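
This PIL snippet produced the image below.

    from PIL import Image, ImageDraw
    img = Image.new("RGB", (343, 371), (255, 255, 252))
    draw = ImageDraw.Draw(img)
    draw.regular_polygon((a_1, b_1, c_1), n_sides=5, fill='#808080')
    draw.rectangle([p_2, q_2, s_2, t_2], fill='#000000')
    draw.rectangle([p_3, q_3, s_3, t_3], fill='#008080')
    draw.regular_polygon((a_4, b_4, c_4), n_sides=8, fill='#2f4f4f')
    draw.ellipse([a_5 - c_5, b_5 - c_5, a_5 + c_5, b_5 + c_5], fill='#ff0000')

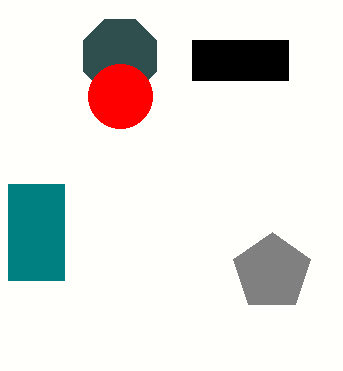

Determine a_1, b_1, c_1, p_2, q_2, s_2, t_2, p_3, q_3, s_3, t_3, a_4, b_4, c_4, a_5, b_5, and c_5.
a_1 = 272, b_1 = 272, c_1 = 40, p_2 = 192, q_2 = 40, s_2 = 288, t_2 = 80, p_3 = 8, q_3 = 184, s_3 = 64, t_3 = 280, a_4 = 120, b_4 = 56, c_4 = 40, a_5 = 120, b_5 = 96, c_5 = 32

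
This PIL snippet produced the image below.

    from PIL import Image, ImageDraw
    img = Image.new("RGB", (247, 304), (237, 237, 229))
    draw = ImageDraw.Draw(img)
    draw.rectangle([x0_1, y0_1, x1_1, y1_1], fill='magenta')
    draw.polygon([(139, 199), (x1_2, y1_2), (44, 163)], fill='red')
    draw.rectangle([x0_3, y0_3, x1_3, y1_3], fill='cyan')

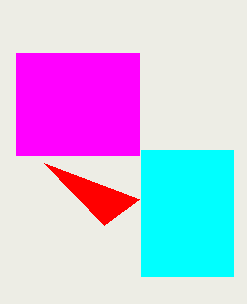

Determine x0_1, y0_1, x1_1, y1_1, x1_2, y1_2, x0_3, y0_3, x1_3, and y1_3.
x0_1 = 16, y0_1 = 53, x1_1 = 139, y1_1 = 155, x1_2 = 104, y1_2 = 225, x0_3 = 141, y0_3 = 150, x1_3 = 233, y1_3 = 276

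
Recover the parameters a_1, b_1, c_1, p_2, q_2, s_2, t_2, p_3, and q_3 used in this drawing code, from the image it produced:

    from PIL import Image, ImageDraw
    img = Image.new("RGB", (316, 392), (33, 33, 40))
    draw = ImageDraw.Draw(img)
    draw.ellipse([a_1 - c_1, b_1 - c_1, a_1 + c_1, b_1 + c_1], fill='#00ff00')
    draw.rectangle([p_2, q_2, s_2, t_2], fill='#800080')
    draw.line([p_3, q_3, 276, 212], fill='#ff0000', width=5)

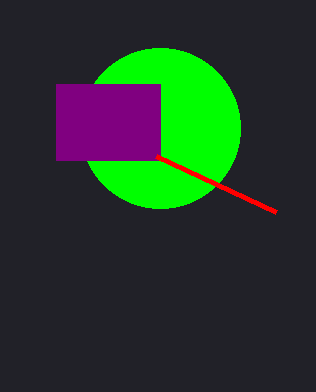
a_1 = 160, b_1 = 128, c_1 = 80, p_2 = 56, q_2 = 84, s_2 = 160, t_2 = 160, p_3 = 156, q_3 = 156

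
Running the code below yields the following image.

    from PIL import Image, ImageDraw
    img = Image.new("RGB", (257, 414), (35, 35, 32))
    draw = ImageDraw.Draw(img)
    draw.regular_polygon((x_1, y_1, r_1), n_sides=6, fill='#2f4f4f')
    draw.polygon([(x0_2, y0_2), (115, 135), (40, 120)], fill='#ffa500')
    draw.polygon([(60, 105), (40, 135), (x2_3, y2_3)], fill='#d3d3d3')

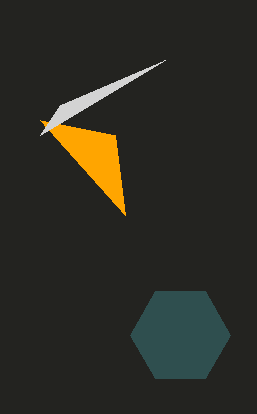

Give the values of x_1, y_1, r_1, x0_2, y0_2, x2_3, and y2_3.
x_1 = 180; y_1 = 335; r_1 = 50; x0_2 = 125; y0_2 = 215; x2_3 = 165; y2_3 = 60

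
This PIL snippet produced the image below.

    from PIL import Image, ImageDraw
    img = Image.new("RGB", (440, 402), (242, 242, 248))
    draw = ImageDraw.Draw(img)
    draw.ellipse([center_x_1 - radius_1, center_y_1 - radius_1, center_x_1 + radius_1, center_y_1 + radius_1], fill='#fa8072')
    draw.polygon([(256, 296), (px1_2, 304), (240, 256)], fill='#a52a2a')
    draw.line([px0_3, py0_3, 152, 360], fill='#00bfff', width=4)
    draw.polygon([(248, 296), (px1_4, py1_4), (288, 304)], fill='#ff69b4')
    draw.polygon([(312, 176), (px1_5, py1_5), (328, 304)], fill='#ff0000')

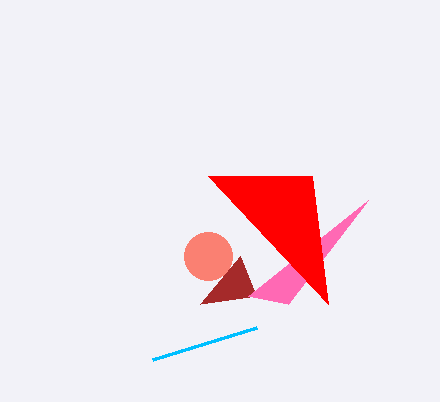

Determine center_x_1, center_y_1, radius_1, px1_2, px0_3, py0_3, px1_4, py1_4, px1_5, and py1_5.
center_x_1 = 208
center_y_1 = 256
radius_1 = 24
px1_2 = 200
px0_3 = 256
py0_3 = 328
px1_4 = 368
py1_4 = 200
px1_5 = 208
py1_5 = 176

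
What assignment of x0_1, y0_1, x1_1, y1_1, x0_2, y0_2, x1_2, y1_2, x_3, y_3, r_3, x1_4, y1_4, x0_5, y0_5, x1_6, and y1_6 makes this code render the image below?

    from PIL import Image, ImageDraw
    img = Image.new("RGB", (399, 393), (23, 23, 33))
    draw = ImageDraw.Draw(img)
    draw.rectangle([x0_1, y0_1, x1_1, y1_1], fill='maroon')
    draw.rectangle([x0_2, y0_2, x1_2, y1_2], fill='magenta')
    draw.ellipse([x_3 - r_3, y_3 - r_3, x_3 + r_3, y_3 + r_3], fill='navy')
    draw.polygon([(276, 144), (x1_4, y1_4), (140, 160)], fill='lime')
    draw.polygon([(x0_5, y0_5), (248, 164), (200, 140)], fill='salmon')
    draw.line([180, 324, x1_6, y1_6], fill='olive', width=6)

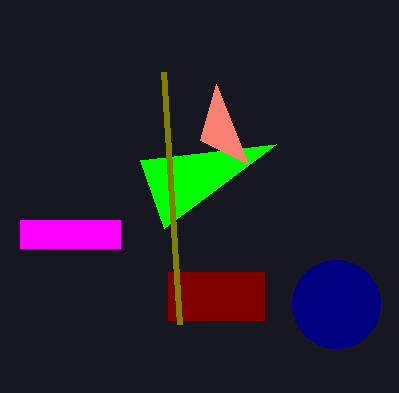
x0_1 = 168, y0_1 = 272, x1_1 = 264, y1_1 = 320, x0_2 = 20, y0_2 = 220, x1_2 = 120, y1_2 = 248, x_3 = 336, y_3 = 304, r_3 = 44, x1_4 = 164, y1_4 = 228, x0_5 = 216, y0_5 = 84, x1_6 = 164, y1_6 = 72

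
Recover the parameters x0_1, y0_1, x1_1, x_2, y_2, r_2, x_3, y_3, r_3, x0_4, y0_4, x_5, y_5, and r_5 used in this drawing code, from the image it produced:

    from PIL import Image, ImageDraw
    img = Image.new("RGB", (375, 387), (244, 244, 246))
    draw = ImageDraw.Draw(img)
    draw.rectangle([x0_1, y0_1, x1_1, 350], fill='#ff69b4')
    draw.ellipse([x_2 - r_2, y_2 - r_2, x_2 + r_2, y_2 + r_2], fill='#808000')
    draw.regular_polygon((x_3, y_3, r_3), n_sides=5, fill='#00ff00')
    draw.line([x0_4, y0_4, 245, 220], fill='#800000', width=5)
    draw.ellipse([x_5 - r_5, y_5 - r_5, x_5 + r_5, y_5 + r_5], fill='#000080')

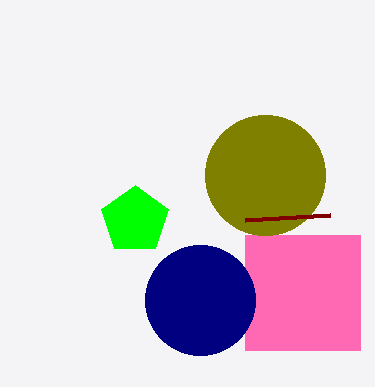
x0_1 = 245; y0_1 = 235; x1_1 = 360; x_2 = 265; y_2 = 175; r_2 = 60; x_3 = 135; y_3 = 220; r_3 = 35; x0_4 = 330; y0_4 = 215; x_5 = 200; y_5 = 300; r_5 = 55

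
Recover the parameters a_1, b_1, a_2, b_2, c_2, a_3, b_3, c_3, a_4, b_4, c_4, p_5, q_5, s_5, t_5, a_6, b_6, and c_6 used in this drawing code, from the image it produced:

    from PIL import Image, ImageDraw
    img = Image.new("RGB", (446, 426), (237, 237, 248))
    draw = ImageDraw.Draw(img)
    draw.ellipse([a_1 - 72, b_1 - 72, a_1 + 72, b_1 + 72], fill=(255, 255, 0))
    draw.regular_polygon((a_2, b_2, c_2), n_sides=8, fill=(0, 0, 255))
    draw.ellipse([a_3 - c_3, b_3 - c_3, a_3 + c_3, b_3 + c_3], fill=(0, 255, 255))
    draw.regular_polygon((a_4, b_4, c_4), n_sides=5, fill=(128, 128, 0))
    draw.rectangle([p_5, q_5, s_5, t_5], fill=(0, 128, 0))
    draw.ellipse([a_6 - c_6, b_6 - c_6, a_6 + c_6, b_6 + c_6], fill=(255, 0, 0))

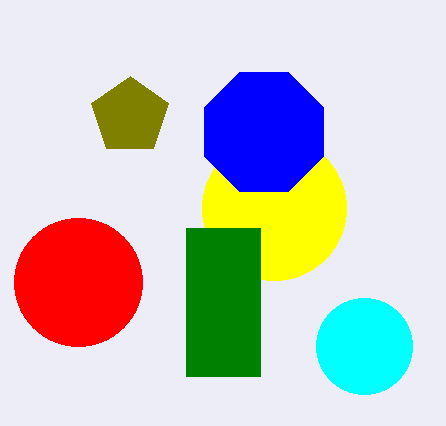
a_1 = 274, b_1 = 208, a_2 = 264, b_2 = 132, c_2 = 64, a_3 = 364, b_3 = 346, c_3 = 48, a_4 = 130, b_4 = 116, c_4 = 40, p_5 = 186, q_5 = 228, s_5 = 260, t_5 = 376, a_6 = 78, b_6 = 282, c_6 = 64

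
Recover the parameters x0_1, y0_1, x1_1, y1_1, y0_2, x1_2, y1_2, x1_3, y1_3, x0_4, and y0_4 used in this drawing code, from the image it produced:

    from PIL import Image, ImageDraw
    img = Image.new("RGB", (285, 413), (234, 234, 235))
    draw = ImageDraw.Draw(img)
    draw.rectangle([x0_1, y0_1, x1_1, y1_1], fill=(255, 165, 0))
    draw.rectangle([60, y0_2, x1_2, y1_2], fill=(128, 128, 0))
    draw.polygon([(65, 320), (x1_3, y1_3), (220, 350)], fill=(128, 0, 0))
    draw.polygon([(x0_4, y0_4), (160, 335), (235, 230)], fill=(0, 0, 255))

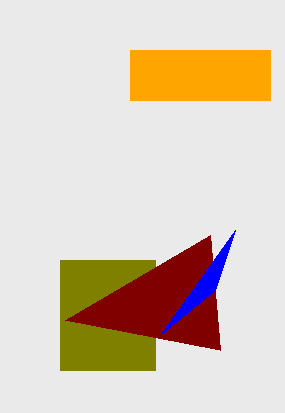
x0_1 = 130
y0_1 = 50
x1_1 = 270
y1_1 = 100
y0_2 = 260
x1_2 = 155
y1_2 = 370
x1_3 = 210
y1_3 = 235
x0_4 = 215
y0_4 = 290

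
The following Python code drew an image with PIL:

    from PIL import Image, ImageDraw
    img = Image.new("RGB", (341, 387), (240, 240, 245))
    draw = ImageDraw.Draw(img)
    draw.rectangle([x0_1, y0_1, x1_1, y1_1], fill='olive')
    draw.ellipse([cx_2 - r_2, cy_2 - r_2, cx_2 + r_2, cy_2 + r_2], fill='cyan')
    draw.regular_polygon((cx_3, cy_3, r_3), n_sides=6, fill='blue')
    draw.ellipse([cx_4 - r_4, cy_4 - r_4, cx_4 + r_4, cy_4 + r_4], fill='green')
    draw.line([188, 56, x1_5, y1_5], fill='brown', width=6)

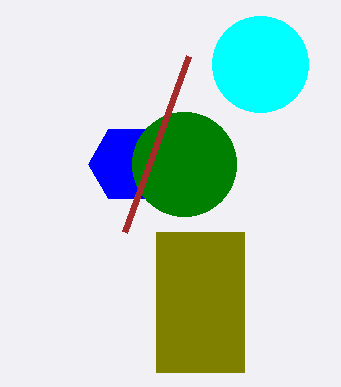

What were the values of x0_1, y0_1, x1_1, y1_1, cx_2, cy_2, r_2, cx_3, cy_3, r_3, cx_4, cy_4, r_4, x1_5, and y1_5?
x0_1 = 156; y0_1 = 232; x1_1 = 244; y1_1 = 372; cx_2 = 260; cy_2 = 64; r_2 = 48; cx_3 = 128; cy_3 = 164; r_3 = 40; cx_4 = 184; cy_4 = 164; r_4 = 52; x1_5 = 124; y1_5 = 232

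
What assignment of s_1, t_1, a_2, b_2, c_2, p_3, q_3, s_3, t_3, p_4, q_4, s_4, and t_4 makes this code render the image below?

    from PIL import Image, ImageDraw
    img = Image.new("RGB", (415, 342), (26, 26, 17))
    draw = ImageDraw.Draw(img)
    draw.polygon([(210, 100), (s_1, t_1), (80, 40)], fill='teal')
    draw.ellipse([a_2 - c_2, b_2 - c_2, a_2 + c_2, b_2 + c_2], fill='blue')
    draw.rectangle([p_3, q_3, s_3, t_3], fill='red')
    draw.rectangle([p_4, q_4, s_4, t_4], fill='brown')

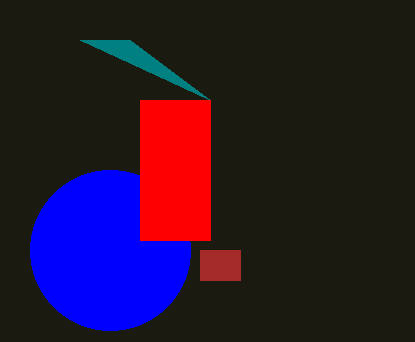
s_1 = 130
t_1 = 40
a_2 = 110
b_2 = 250
c_2 = 80
p_3 = 140
q_3 = 100
s_3 = 210
t_3 = 240
p_4 = 200
q_4 = 250
s_4 = 240
t_4 = 280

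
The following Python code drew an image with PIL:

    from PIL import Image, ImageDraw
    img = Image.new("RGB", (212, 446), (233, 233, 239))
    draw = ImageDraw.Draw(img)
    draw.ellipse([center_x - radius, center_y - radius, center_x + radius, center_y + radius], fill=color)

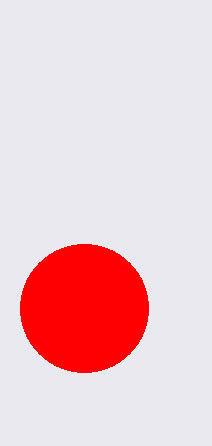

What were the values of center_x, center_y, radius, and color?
center_x = 84, center_y = 308, radius = 64, color = 'red'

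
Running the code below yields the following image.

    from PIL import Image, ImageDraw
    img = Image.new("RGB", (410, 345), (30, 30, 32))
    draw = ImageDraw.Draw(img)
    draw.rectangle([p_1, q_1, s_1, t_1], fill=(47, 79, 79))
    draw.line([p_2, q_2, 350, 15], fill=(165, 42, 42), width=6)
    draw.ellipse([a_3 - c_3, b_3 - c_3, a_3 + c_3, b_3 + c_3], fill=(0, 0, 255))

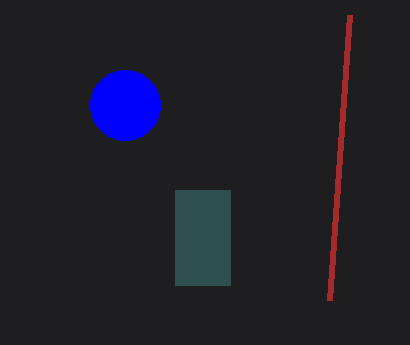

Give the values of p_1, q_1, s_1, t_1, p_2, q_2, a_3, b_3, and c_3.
p_1 = 175, q_1 = 190, s_1 = 230, t_1 = 285, p_2 = 330, q_2 = 300, a_3 = 125, b_3 = 105, c_3 = 35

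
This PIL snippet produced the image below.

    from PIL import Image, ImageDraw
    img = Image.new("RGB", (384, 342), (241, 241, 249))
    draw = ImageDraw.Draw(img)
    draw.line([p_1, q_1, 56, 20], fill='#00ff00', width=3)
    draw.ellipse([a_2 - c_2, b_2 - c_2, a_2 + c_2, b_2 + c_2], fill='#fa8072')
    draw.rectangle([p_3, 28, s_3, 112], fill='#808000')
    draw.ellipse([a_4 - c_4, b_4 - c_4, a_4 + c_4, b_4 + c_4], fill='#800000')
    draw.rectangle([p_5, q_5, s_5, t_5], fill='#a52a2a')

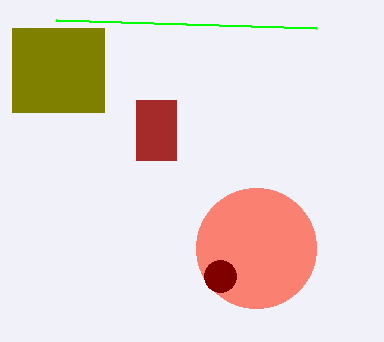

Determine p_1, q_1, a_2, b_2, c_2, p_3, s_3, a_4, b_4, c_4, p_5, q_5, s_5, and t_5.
p_1 = 316; q_1 = 28; a_2 = 256; b_2 = 248; c_2 = 60; p_3 = 12; s_3 = 104; a_4 = 220; b_4 = 276; c_4 = 16; p_5 = 136; q_5 = 100; s_5 = 176; t_5 = 160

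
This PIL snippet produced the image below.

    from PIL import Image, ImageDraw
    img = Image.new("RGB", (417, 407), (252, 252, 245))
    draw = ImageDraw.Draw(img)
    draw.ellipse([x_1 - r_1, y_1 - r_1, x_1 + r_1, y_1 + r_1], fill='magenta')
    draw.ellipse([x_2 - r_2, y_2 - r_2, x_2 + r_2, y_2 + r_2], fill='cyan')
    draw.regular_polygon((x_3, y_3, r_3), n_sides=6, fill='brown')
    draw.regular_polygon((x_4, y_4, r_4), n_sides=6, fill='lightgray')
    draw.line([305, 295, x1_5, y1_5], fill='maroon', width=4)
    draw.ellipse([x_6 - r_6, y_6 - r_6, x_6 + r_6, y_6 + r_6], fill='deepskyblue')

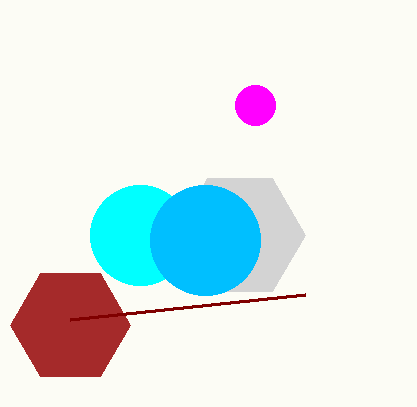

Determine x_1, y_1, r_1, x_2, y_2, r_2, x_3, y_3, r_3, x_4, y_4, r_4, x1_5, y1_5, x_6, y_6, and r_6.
x_1 = 255; y_1 = 105; r_1 = 20; x_2 = 140; y_2 = 235; r_2 = 50; x_3 = 70; y_3 = 325; r_3 = 60; x_4 = 240; y_4 = 235; r_4 = 65; x1_5 = 70; y1_5 = 320; x_6 = 205; y_6 = 240; r_6 = 55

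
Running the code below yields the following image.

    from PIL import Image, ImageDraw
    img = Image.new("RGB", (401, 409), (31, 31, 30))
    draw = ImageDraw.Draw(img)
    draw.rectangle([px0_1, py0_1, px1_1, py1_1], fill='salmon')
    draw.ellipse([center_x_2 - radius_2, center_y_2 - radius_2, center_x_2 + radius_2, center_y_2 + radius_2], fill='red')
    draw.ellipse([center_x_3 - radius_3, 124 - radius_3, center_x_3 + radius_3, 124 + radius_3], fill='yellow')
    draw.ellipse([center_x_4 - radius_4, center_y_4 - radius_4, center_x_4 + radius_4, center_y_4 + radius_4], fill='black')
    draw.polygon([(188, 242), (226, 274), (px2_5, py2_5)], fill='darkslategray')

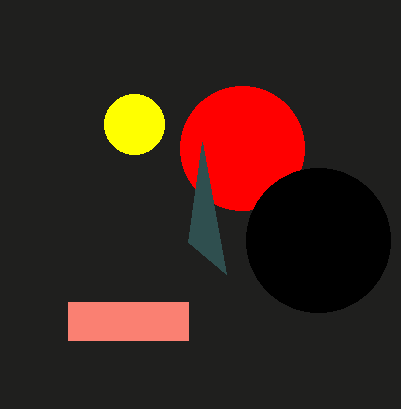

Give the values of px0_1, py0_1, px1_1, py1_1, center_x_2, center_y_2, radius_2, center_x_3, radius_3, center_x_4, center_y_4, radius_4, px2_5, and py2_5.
px0_1 = 68, py0_1 = 302, px1_1 = 188, py1_1 = 340, center_x_2 = 242, center_y_2 = 148, radius_2 = 62, center_x_3 = 134, radius_3 = 30, center_x_4 = 318, center_y_4 = 240, radius_4 = 72, px2_5 = 202, py2_5 = 142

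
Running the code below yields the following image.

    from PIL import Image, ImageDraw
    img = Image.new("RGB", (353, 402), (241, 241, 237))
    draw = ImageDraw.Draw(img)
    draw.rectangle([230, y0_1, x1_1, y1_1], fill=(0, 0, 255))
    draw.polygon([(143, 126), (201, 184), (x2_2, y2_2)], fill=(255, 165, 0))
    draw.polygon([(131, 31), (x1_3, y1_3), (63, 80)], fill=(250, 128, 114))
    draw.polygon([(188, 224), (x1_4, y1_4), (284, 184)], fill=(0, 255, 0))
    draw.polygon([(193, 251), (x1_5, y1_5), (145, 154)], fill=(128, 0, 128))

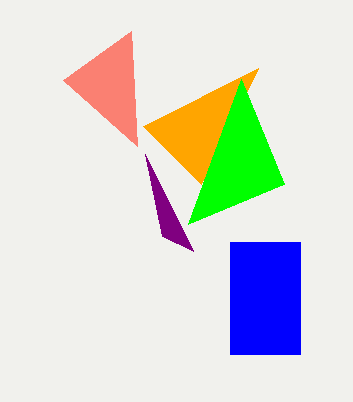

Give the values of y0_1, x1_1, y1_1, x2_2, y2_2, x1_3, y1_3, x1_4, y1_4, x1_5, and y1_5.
y0_1 = 242
x1_1 = 300
y1_1 = 354
x2_2 = 258
y2_2 = 68
x1_3 = 137
y1_3 = 146
x1_4 = 241
y1_4 = 79
x1_5 = 162
y1_5 = 236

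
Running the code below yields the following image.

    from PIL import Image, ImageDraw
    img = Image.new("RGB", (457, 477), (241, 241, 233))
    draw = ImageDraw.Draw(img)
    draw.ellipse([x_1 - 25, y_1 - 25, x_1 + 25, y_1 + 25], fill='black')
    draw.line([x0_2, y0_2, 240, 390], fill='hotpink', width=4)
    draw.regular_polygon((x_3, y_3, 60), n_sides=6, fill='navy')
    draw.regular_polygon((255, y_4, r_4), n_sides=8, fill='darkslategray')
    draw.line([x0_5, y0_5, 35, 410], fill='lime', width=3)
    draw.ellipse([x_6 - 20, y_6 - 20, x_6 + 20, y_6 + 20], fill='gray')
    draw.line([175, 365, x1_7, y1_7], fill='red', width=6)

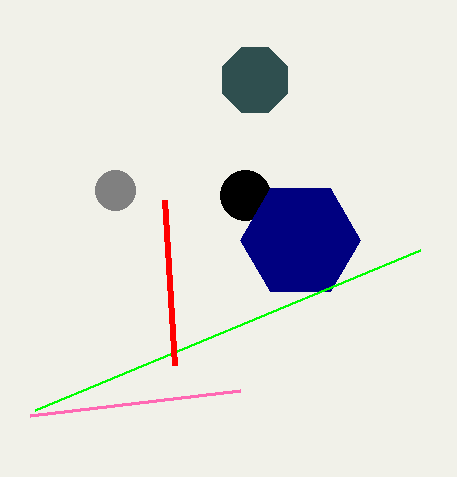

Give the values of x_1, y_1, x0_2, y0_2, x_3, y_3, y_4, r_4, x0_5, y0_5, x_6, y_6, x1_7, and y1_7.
x_1 = 245
y_1 = 195
x0_2 = 30
y0_2 = 415
x_3 = 300
y_3 = 240
y_4 = 80
r_4 = 35
x0_5 = 420
y0_5 = 250
x_6 = 115
y_6 = 190
x1_7 = 165
y1_7 = 200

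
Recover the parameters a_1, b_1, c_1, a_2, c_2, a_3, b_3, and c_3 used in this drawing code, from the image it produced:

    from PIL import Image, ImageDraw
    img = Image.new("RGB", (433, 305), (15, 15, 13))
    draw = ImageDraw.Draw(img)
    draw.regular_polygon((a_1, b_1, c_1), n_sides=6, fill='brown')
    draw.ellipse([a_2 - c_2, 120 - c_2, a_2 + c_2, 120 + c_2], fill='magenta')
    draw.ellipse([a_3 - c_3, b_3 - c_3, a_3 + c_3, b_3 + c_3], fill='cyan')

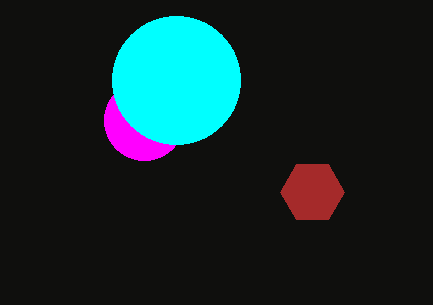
a_1 = 312; b_1 = 192; c_1 = 32; a_2 = 144; c_2 = 40; a_3 = 176; b_3 = 80; c_3 = 64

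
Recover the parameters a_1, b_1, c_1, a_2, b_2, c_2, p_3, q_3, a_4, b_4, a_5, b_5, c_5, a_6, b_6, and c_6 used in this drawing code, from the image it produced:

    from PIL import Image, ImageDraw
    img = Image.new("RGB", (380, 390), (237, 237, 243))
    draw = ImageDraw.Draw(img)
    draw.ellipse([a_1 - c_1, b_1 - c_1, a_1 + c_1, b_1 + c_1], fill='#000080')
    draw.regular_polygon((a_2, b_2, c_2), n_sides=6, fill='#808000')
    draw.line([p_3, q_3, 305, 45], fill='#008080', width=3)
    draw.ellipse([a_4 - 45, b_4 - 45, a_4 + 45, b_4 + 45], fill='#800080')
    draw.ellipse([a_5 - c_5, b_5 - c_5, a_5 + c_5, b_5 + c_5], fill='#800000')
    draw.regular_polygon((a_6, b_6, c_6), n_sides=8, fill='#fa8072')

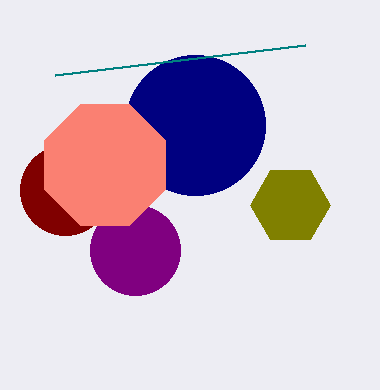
a_1 = 195; b_1 = 125; c_1 = 70; a_2 = 290; b_2 = 205; c_2 = 40; p_3 = 55; q_3 = 75; a_4 = 135; b_4 = 250; a_5 = 65; b_5 = 190; c_5 = 45; a_6 = 105; b_6 = 165; c_6 = 65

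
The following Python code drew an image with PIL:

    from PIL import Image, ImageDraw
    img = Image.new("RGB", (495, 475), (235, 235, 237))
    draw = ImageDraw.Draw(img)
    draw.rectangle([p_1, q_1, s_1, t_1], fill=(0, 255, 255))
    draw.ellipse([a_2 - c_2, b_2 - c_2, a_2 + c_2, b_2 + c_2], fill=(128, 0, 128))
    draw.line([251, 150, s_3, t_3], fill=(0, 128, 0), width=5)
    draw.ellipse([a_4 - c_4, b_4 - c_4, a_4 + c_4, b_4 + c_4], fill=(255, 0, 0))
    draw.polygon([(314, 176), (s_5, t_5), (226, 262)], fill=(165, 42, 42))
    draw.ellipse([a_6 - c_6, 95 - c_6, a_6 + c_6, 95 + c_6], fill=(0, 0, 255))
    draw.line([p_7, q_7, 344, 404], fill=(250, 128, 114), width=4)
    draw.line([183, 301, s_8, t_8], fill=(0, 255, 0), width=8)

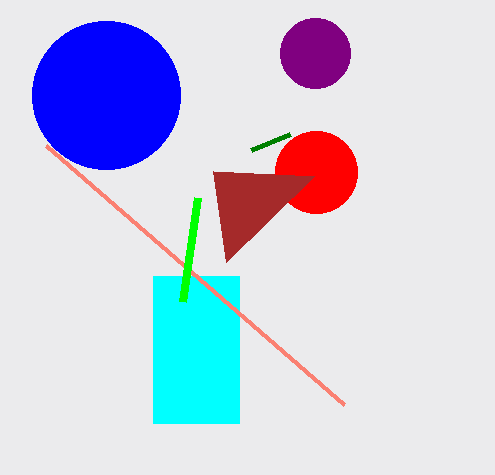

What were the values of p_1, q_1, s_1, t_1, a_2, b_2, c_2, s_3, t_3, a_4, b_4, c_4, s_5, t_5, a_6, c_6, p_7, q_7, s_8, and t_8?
p_1 = 153
q_1 = 276
s_1 = 239
t_1 = 423
a_2 = 315
b_2 = 53
c_2 = 35
s_3 = 290
t_3 = 134
a_4 = 316
b_4 = 172
c_4 = 41
s_5 = 213
t_5 = 171
a_6 = 106
c_6 = 74
p_7 = 46
q_7 = 145
s_8 = 198
t_8 = 197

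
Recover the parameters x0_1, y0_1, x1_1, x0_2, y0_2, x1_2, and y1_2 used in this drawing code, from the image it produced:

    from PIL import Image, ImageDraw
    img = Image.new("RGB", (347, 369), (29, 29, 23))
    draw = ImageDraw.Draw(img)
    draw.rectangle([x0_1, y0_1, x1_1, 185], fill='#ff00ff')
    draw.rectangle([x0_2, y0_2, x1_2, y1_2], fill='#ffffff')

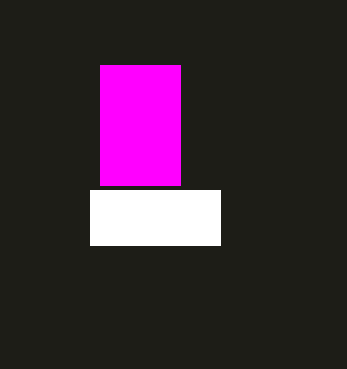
x0_1 = 100; y0_1 = 65; x1_1 = 180; x0_2 = 90; y0_2 = 190; x1_2 = 220; y1_2 = 245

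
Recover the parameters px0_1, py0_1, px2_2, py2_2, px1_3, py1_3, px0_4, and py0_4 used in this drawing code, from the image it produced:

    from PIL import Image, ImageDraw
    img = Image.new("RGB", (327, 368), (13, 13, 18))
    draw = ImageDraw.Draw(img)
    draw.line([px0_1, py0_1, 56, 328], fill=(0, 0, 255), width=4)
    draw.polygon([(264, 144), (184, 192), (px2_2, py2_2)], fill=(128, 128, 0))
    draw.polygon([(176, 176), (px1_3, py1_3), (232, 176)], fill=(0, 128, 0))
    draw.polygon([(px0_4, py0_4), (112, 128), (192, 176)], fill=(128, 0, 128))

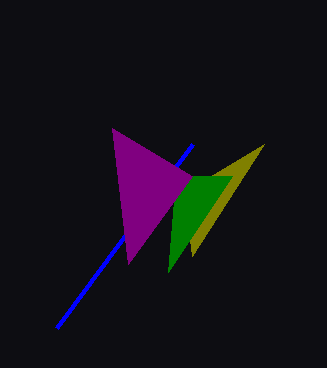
px0_1 = 192
py0_1 = 144
px2_2 = 192
py2_2 = 256
px1_3 = 168
py1_3 = 272
px0_4 = 128
py0_4 = 264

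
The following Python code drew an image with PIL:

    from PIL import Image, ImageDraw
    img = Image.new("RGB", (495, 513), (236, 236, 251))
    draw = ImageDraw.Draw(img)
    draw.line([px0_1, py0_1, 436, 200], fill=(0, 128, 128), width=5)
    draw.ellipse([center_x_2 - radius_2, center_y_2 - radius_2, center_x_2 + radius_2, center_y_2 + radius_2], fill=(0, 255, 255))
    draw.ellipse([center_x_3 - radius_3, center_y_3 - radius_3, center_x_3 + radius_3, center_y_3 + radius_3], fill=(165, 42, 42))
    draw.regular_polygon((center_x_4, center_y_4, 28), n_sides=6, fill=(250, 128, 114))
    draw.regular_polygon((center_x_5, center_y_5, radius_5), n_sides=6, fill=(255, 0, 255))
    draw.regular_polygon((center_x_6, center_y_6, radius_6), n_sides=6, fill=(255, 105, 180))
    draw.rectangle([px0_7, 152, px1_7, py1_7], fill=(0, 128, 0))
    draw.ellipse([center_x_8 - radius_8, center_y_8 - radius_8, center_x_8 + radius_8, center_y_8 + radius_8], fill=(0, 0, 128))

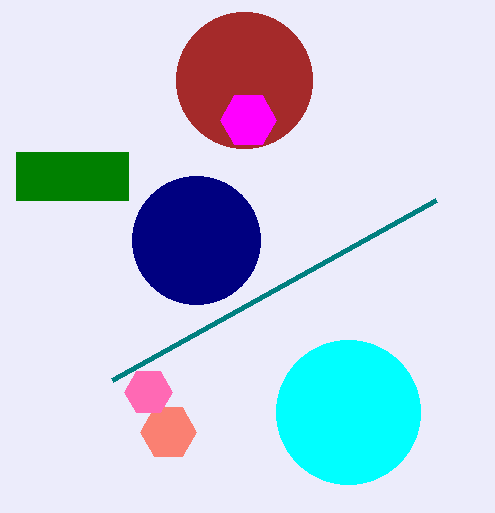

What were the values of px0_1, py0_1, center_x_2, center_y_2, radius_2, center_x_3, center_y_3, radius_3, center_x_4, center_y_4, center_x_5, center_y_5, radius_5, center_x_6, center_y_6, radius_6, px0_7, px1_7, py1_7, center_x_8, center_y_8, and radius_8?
px0_1 = 112; py0_1 = 380; center_x_2 = 348; center_y_2 = 412; radius_2 = 72; center_x_3 = 244; center_y_3 = 80; radius_3 = 68; center_x_4 = 168; center_y_4 = 432; center_x_5 = 248; center_y_5 = 120; radius_5 = 28; center_x_6 = 148; center_y_6 = 392; radius_6 = 24; px0_7 = 16; px1_7 = 128; py1_7 = 200; center_x_8 = 196; center_y_8 = 240; radius_8 = 64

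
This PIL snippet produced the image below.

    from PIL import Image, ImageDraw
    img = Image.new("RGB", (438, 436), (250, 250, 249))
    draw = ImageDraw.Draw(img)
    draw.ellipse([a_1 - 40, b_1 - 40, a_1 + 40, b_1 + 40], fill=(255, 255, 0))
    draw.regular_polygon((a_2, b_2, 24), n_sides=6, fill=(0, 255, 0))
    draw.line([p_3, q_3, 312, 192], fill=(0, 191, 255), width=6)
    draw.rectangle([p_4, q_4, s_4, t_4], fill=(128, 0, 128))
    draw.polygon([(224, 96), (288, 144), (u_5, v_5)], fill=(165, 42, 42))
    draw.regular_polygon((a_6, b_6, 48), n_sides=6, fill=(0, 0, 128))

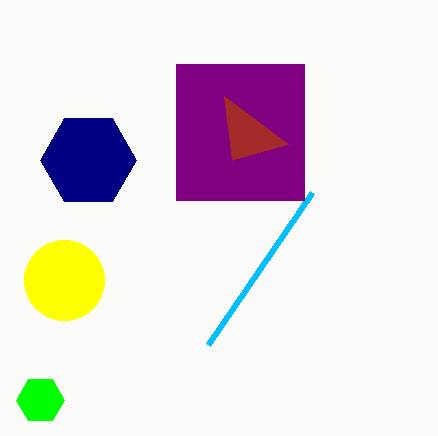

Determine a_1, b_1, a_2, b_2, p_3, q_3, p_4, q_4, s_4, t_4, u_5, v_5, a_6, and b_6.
a_1 = 64, b_1 = 280, a_2 = 40, b_2 = 400, p_3 = 208, q_3 = 344, p_4 = 176, q_4 = 64, s_4 = 304, t_4 = 200, u_5 = 232, v_5 = 160, a_6 = 88, b_6 = 160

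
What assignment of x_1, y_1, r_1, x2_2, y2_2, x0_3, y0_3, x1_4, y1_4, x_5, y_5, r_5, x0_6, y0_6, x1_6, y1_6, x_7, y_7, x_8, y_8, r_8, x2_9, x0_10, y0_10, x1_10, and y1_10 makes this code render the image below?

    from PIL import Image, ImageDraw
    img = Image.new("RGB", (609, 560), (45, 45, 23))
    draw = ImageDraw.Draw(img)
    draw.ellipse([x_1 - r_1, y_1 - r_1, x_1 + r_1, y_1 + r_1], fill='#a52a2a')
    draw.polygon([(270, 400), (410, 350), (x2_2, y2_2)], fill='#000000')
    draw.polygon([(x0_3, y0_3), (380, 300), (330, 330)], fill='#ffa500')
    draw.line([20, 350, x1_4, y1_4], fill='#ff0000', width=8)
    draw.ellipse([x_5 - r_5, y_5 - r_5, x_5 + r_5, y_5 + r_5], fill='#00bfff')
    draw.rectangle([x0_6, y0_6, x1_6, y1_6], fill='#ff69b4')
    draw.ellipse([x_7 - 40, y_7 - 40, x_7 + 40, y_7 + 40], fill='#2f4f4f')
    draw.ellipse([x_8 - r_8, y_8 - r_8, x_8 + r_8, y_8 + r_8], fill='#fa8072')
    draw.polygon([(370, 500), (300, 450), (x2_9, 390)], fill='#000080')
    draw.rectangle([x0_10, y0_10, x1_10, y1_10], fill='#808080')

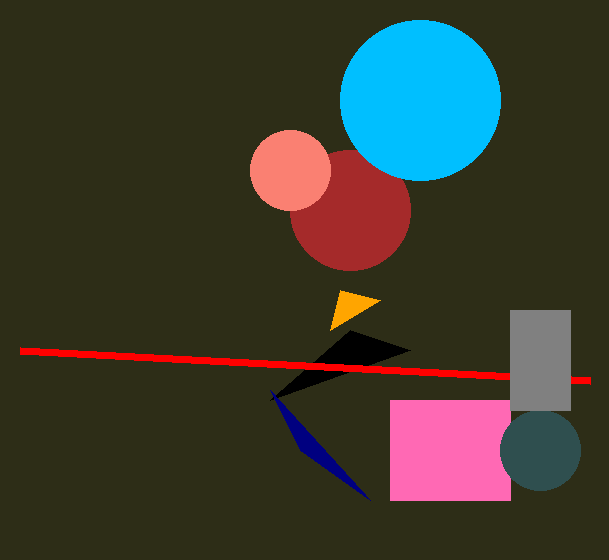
x_1 = 350; y_1 = 210; r_1 = 60; x2_2 = 350; y2_2 = 330; x0_3 = 340; y0_3 = 290; x1_4 = 590; y1_4 = 380; x_5 = 420; y_5 = 100; r_5 = 80; x0_6 = 390; y0_6 = 400; x1_6 = 510; y1_6 = 500; x_7 = 540; y_7 = 450; x_8 = 290; y_8 = 170; r_8 = 40; x2_9 = 270; x0_10 = 510; y0_10 = 310; x1_10 = 570; y1_10 = 410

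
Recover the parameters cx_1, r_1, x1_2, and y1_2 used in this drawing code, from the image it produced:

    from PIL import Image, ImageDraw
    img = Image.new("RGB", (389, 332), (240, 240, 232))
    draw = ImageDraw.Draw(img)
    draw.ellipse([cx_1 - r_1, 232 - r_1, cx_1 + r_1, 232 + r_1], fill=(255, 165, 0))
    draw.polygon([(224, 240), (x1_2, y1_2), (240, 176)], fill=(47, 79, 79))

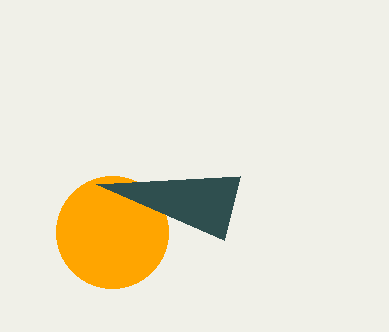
cx_1 = 112, r_1 = 56, x1_2 = 96, y1_2 = 184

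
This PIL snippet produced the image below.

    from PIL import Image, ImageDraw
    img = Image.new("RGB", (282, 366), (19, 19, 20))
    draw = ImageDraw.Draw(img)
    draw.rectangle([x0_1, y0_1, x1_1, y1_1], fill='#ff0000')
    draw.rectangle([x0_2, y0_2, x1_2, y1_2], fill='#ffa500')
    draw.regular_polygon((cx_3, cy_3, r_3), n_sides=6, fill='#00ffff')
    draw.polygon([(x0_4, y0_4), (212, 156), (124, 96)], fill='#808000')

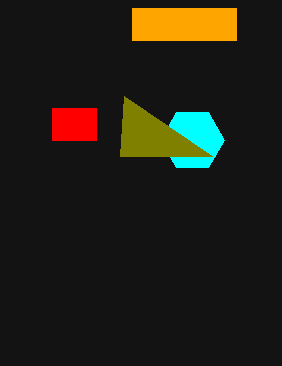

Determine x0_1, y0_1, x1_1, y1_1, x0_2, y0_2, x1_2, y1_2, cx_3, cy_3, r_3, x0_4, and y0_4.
x0_1 = 52, y0_1 = 108, x1_1 = 96, y1_1 = 140, x0_2 = 132, y0_2 = 8, x1_2 = 236, y1_2 = 40, cx_3 = 192, cy_3 = 140, r_3 = 32, x0_4 = 120, y0_4 = 156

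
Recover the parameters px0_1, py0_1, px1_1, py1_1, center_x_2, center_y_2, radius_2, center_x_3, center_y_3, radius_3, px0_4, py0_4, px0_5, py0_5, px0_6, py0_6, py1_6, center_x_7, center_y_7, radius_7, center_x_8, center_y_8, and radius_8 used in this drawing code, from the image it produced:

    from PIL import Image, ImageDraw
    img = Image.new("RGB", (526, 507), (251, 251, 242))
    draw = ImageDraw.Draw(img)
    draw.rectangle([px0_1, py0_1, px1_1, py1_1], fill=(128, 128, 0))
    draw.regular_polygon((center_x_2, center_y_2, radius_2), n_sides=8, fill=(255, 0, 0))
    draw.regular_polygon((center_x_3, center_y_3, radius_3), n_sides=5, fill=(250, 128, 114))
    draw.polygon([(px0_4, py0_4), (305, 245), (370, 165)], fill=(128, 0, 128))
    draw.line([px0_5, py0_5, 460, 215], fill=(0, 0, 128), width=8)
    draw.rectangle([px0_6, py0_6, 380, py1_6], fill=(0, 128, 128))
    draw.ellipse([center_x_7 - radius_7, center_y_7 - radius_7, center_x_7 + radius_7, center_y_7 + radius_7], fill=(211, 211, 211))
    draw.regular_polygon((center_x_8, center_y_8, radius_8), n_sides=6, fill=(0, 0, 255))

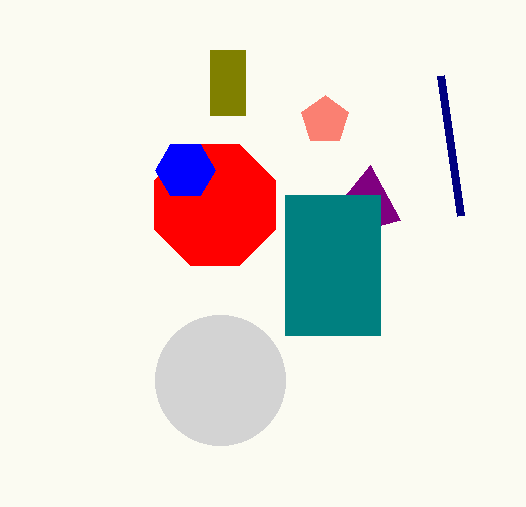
px0_1 = 210; py0_1 = 50; px1_1 = 245; py1_1 = 115; center_x_2 = 215; center_y_2 = 205; radius_2 = 65; center_x_3 = 325; center_y_3 = 120; radius_3 = 25; px0_4 = 400; py0_4 = 220; px0_5 = 440; py0_5 = 75; px0_6 = 285; py0_6 = 195; py1_6 = 335; center_x_7 = 220; center_y_7 = 380; radius_7 = 65; center_x_8 = 185; center_y_8 = 170; radius_8 = 30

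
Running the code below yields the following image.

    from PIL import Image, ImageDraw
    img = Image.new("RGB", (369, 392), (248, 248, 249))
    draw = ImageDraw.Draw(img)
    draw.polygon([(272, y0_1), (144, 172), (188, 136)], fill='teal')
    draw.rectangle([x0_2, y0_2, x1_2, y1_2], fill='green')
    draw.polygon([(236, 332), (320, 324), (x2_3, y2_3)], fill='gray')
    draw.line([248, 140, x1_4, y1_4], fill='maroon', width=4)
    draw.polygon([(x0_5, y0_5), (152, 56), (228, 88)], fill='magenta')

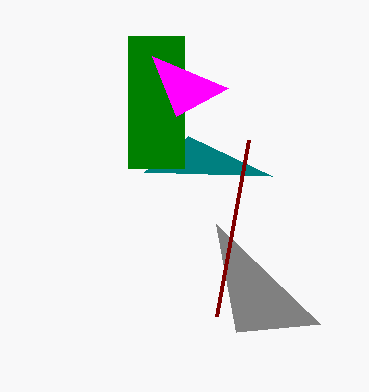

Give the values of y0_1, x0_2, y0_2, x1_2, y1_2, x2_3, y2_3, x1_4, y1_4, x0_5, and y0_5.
y0_1 = 176, x0_2 = 128, y0_2 = 36, x1_2 = 184, y1_2 = 168, x2_3 = 216, y2_3 = 224, x1_4 = 216, y1_4 = 316, x0_5 = 176, y0_5 = 116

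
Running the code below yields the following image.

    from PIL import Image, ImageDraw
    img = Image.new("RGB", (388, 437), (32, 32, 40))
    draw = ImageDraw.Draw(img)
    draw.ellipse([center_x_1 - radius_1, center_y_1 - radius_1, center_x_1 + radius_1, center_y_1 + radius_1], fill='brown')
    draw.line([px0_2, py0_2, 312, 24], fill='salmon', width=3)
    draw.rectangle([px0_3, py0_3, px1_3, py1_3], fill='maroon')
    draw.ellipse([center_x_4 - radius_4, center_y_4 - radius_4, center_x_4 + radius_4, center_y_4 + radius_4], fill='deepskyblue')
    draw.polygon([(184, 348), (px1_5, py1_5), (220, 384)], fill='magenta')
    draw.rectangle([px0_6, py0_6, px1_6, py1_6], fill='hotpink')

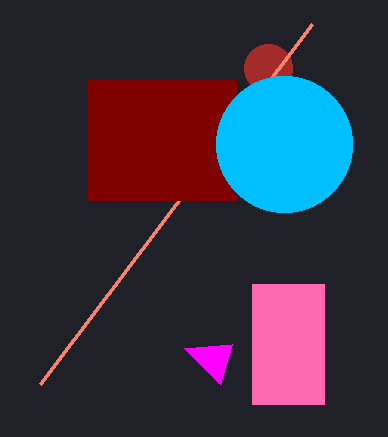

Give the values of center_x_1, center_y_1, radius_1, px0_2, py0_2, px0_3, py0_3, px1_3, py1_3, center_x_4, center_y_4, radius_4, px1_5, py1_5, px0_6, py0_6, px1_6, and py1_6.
center_x_1 = 268
center_y_1 = 68
radius_1 = 24
px0_2 = 40
py0_2 = 384
px0_3 = 88
py0_3 = 80
px1_3 = 236
py1_3 = 200
center_x_4 = 284
center_y_4 = 144
radius_4 = 68
px1_5 = 232
py1_5 = 344
px0_6 = 252
py0_6 = 284
px1_6 = 324
py1_6 = 404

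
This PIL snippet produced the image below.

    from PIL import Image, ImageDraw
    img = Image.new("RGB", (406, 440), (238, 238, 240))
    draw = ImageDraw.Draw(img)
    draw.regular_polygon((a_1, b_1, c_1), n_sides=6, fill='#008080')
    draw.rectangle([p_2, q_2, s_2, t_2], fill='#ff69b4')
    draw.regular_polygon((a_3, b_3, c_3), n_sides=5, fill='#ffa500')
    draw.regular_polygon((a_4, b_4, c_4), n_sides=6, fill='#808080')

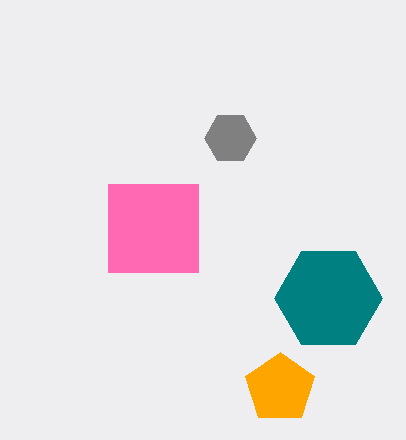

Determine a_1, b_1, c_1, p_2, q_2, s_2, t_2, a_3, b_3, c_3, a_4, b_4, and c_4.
a_1 = 328, b_1 = 298, c_1 = 54, p_2 = 108, q_2 = 184, s_2 = 198, t_2 = 272, a_3 = 280, b_3 = 388, c_3 = 36, a_4 = 230, b_4 = 138, c_4 = 26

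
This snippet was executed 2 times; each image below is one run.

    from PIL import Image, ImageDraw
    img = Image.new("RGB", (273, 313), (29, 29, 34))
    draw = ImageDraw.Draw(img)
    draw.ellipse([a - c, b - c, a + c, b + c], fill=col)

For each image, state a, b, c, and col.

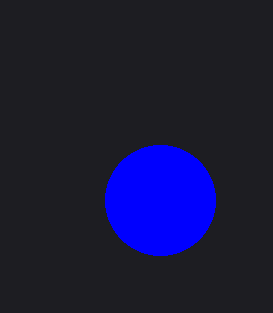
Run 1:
a = 160
b = 200
c = 55
col = 'blue'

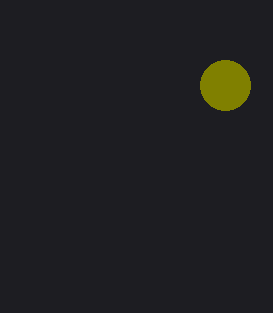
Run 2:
a = 225, b = 85, c = 25, col = 'olive'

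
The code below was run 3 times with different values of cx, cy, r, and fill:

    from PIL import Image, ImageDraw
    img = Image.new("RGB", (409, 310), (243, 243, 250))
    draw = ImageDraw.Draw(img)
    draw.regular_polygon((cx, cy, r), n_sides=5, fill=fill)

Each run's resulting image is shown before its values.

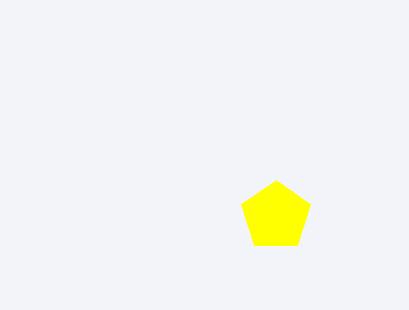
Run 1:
cx = 276; cy = 216; r = 36; fill = 'yellow'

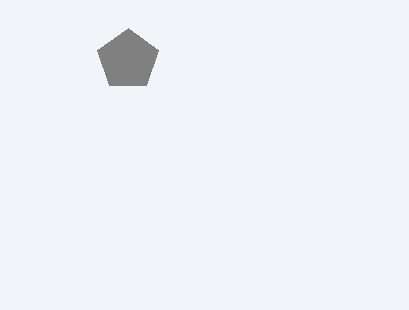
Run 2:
cx = 128, cy = 60, r = 32, fill = 'gray'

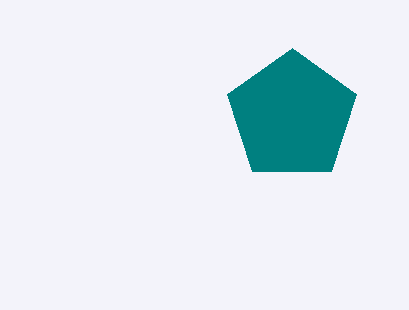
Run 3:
cx = 292
cy = 116
r = 68
fill = 'teal'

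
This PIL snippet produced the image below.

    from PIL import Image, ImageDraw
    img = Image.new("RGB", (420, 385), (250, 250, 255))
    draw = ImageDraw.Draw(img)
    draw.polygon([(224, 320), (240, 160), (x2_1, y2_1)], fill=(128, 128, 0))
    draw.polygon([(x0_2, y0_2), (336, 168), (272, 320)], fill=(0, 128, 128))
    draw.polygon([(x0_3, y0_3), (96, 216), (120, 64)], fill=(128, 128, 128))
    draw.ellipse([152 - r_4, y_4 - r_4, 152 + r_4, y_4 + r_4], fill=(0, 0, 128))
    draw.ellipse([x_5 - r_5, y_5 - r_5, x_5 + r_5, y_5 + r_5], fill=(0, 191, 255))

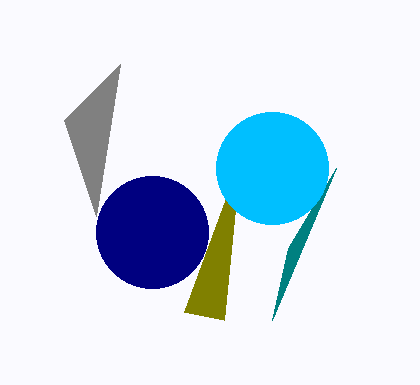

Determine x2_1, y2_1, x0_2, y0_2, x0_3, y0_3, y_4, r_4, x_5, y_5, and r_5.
x2_1 = 184, y2_1 = 312, x0_2 = 288, y0_2 = 248, x0_3 = 64, y0_3 = 120, y_4 = 232, r_4 = 56, x_5 = 272, y_5 = 168, r_5 = 56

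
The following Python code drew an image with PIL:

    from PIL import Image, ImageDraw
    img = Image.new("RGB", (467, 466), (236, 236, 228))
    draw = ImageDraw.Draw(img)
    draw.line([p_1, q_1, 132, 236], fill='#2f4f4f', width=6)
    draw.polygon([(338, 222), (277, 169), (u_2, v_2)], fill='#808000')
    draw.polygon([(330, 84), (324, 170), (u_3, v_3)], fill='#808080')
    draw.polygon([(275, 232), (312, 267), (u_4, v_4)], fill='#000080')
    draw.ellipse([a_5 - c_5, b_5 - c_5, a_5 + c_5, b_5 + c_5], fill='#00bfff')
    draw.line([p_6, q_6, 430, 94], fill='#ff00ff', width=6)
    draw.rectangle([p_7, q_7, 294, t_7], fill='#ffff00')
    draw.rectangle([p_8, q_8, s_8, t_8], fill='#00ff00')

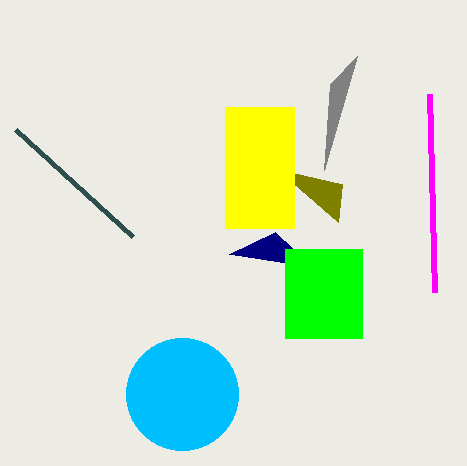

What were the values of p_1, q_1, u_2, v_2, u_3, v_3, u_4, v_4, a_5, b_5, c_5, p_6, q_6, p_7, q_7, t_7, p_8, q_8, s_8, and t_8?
p_1 = 15; q_1 = 129; u_2 = 342; v_2 = 184; u_3 = 357; v_3 = 56; u_4 = 229; v_4 = 254; a_5 = 182; b_5 = 394; c_5 = 56; p_6 = 435; q_6 = 292; p_7 = 225; q_7 = 107; t_7 = 228; p_8 = 285; q_8 = 249; s_8 = 362; t_8 = 338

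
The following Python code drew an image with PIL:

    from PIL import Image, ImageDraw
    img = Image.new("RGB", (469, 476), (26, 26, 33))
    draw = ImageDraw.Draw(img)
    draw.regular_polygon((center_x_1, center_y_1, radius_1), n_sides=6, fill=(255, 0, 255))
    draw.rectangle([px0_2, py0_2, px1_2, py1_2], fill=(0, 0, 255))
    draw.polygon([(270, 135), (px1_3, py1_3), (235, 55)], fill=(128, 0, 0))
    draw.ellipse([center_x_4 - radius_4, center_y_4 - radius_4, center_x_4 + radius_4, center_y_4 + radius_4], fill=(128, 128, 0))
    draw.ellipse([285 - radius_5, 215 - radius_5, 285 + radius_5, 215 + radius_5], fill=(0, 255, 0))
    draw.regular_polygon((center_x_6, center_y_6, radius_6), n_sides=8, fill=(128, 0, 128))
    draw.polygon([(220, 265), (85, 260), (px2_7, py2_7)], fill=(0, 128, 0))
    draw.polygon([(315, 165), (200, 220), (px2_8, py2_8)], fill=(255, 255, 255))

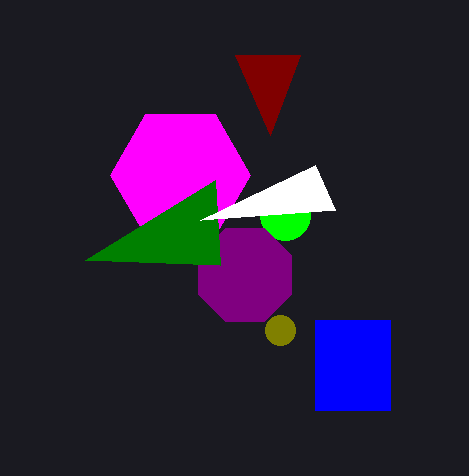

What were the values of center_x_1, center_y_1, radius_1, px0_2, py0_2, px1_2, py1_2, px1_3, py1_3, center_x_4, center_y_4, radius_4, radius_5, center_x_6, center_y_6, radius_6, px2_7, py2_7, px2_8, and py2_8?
center_x_1 = 180, center_y_1 = 175, radius_1 = 70, px0_2 = 315, py0_2 = 320, px1_2 = 390, py1_2 = 410, px1_3 = 300, py1_3 = 55, center_x_4 = 280, center_y_4 = 330, radius_4 = 15, radius_5 = 25, center_x_6 = 245, center_y_6 = 275, radius_6 = 50, px2_7 = 215, py2_7 = 180, px2_8 = 335, py2_8 = 210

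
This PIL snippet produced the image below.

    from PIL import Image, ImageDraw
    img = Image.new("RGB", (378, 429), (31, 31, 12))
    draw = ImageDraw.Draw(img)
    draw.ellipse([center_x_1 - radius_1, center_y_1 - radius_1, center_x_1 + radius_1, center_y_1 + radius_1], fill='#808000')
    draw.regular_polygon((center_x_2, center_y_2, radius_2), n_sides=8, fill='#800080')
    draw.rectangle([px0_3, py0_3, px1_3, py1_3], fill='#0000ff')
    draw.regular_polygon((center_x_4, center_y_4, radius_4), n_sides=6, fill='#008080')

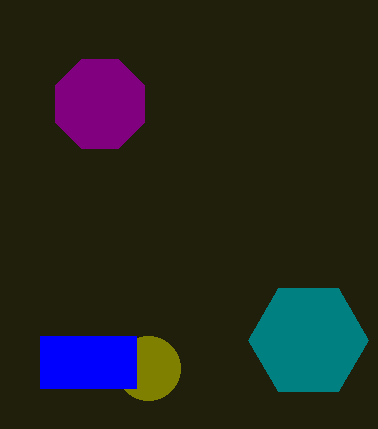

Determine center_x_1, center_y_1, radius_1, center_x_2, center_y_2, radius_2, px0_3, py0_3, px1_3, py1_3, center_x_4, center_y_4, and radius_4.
center_x_1 = 148
center_y_1 = 368
radius_1 = 32
center_x_2 = 100
center_y_2 = 104
radius_2 = 48
px0_3 = 40
py0_3 = 336
px1_3 = 136
py1_3 = 388
center_x_4 = 308
center_y_4 = 340
radius_4 = 60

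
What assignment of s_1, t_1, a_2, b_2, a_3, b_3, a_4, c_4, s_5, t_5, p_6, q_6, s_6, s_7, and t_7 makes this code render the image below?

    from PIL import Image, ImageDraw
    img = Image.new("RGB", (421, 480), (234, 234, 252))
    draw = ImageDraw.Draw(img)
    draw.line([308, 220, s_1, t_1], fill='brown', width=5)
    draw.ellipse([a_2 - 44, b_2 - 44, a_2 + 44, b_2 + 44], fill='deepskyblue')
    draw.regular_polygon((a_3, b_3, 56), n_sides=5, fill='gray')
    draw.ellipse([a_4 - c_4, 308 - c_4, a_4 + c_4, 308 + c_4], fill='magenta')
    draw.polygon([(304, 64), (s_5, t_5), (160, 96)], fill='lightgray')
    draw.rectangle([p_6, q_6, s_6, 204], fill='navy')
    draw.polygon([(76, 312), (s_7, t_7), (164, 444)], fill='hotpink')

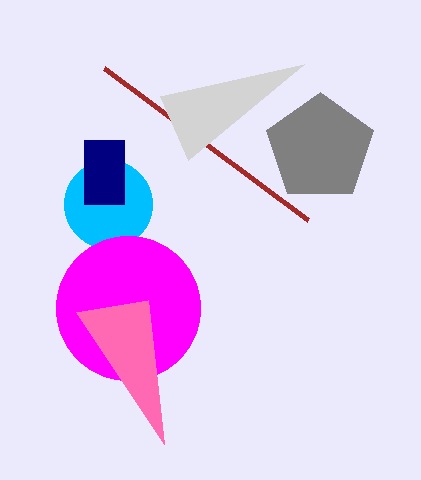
s_1 = 104
t_1 = 68
a_2 = 108
b_2 = 204
a_3 = 320
b_3 = 148
a_4 = 128
c_4 = 72
s_5 = 188
t_5 = 160
p_6 = 84
q_6 = 140
s_6 = 124
s_7 = 148
t_7 = 300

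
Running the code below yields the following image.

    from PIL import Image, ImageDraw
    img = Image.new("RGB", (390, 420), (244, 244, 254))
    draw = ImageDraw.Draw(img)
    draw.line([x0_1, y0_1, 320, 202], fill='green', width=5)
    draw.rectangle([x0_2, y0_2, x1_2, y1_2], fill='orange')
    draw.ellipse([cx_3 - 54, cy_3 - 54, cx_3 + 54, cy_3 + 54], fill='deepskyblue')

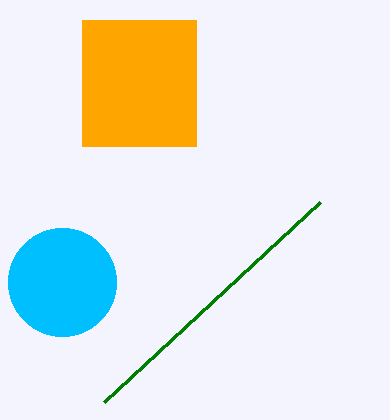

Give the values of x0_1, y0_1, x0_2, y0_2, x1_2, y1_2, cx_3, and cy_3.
x0_1 = 104
y0_1 = 402
x0_2 = 82
y0_2 = 20
x1_2 = 196
y1_2 = 146
cx_3 = 62
cy_3 = 282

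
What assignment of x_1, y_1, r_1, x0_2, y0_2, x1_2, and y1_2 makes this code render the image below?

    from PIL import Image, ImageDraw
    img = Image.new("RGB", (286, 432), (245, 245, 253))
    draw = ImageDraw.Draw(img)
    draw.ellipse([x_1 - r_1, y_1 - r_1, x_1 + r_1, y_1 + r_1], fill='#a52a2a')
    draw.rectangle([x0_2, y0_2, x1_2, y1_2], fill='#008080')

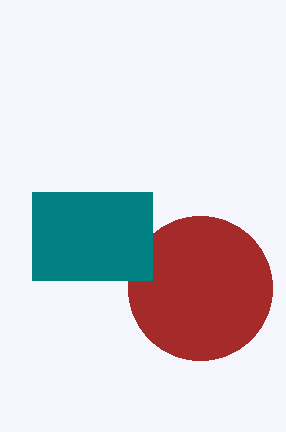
x_1 = 200
y_1 = 288
r_1 = 72
x0_2 = 32
y0_2 = 192
x1_2 = 152
y1_2 = 280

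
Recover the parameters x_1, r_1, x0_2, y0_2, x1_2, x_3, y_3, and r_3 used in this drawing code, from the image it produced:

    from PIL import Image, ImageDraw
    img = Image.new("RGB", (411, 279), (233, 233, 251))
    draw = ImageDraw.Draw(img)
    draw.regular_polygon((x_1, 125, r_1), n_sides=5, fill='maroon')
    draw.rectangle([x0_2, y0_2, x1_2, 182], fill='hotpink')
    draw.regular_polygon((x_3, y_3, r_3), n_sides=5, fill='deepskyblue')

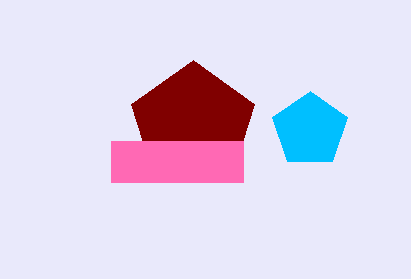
x_1 = 193
r_1 = 65
x0_2 = 111
y0_2 = 141
x1_2 = 243
x_3 = 310
y_3 = 130
r_3 = 39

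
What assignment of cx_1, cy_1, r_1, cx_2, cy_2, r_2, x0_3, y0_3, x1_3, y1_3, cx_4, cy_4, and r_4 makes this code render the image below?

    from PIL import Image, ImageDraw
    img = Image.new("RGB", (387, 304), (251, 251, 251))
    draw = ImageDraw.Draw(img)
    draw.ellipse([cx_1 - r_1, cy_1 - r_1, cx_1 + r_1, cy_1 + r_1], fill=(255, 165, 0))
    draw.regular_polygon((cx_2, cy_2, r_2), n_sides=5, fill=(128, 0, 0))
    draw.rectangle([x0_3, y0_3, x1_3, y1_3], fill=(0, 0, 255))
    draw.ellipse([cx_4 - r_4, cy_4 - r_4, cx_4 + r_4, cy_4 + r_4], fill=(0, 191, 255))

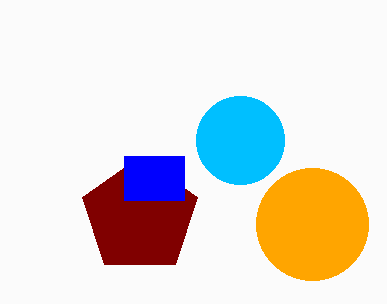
cx_1 = 312; cy_1 = 224; r_1 = 56; cx_2 = 140; cy_2 = 216; r_2 = 60; x0_3 = 124; y0_3 = 156; x1_3 = 184; y1_3 = 200; cx_4 = 240; cy_4 = 140; r_4 = 44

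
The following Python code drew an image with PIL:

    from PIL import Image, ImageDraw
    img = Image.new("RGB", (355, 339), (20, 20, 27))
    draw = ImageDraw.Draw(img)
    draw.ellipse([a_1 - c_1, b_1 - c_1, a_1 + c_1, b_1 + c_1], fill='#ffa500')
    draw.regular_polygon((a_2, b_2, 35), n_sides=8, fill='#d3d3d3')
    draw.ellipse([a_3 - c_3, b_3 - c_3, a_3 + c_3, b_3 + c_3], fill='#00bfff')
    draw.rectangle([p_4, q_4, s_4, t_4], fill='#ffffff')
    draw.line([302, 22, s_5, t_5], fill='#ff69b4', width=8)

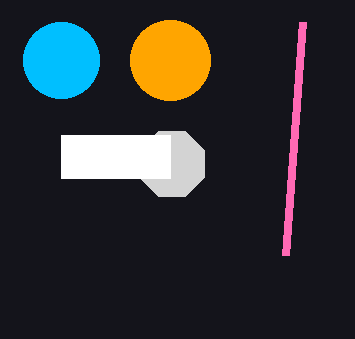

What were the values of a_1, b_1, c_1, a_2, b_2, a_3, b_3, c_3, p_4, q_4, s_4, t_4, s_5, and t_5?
a_1 = 170
b_1 = 60
c_1 = 40
a_2 = 172
b_2 = 164
a_3 = 61
b_3 = 60
c_3 = 38
p_4 = 61
q_4 = 135
s_4 = 170
t_4 = 178
s_5 = 285
t_5 = 255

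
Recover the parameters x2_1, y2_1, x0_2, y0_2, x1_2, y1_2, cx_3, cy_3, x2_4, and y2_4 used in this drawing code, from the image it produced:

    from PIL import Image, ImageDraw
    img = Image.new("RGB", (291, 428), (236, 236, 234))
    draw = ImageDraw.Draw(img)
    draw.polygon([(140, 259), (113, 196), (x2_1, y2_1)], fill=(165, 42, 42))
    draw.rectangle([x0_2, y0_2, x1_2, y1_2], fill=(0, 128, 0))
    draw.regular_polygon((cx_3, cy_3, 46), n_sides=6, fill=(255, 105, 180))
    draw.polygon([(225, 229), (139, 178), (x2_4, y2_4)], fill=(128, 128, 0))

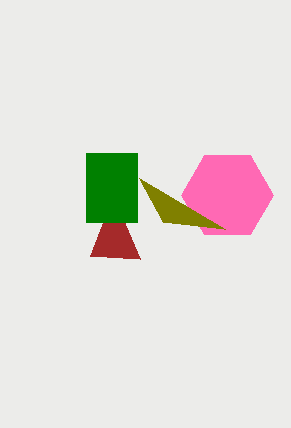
x2_1 = 90
y2_1 = 256
x0_2 = 86
y0_2 = 153
x1_2 = 137
y1_2 = 222
cx_3 = 227
cy_3 = 195
x2_4 = 163
y2_4 = 222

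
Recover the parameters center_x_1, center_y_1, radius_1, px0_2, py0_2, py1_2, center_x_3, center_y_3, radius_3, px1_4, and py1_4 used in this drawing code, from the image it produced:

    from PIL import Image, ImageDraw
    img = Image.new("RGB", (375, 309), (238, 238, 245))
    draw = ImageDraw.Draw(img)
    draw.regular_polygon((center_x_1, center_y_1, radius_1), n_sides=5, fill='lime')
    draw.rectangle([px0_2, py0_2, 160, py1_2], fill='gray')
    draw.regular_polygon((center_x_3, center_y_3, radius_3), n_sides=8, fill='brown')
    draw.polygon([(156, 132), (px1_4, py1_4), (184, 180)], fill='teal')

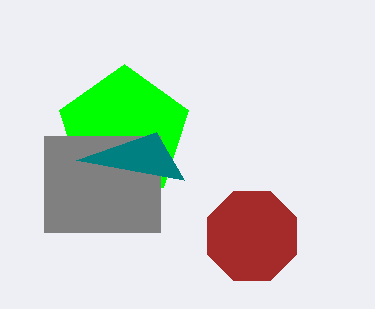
center_x_1 = 124, center_y_1 = 132, radius_1 = 68, px0_2 = 44, py0_2 = 136, py1_2 = 232, center_x_3 = 252, center_y_3 = 236, radius_3 = 48, px1_4 = 76, py1_4 = 160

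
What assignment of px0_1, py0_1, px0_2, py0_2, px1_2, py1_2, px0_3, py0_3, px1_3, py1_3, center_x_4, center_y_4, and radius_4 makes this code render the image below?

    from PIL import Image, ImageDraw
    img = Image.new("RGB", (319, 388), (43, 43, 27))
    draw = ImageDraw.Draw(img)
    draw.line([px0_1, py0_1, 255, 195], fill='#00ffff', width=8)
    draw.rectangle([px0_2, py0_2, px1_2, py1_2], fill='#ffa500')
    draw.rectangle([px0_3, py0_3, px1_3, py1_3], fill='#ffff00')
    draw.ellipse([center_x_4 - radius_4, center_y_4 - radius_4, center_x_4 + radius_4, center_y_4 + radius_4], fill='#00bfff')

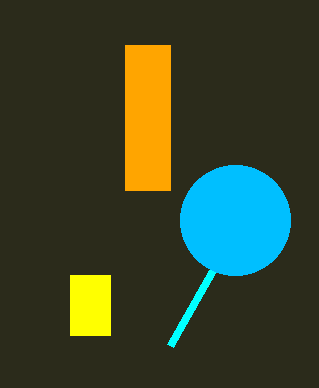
px0_1 = 170, py0_1 = 345, px0_2 = 125, py0_2 = 45, px1_2 = 170, py1_2 = 190, px0_3 = 70, py0_3 = 275, px1_3 = 110, py1_3 = 335, center_x_4 = 235, center_y_4 = 220, radius_4 = 55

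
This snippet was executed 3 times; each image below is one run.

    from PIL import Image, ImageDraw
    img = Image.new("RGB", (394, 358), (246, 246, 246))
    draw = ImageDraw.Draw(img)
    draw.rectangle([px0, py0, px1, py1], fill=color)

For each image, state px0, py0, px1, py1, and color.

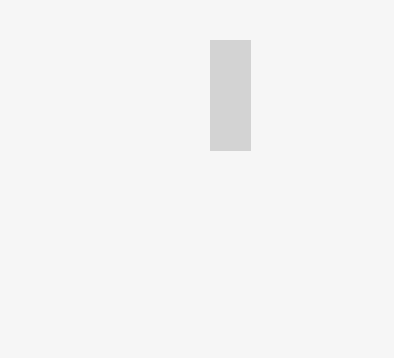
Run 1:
px0 = 210, py0 = 40, px1 = 250, py1 = 150, color = 'lightgray'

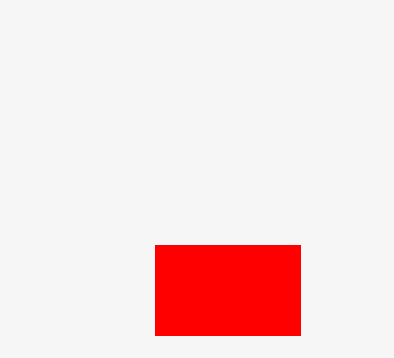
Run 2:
px0 = 155; py0 = 245; px1 = 300; py1 = 335; color = 'red'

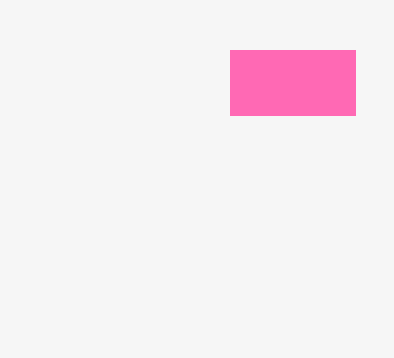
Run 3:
px0 = 230, py0 = 50, px1 = 355, py1 = 115, color = 'hotpink'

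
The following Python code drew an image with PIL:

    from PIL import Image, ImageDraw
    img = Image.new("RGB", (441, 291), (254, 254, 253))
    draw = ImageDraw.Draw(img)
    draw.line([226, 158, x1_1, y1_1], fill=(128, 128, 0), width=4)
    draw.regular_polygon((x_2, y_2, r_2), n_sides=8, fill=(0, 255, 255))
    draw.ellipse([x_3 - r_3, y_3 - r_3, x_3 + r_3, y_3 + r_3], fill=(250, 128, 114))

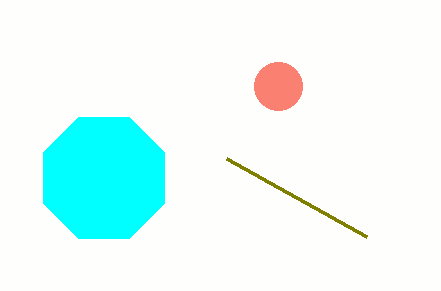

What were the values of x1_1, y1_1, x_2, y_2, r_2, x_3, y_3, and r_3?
x1_1 = 366, y1_1 = 236, x_2 = 104, y_2 = 178, r_2 = 66, x_3 = 278, y_3 = 86, r_3 = 24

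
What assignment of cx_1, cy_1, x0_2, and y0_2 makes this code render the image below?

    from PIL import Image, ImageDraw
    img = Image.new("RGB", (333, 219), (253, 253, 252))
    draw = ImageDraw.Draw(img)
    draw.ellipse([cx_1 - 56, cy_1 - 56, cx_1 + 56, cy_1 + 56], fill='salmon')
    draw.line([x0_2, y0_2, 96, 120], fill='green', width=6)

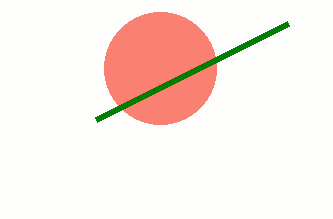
cx_1 = 160, cy_1 = 68, x0_2 = 288, y0_2 = 24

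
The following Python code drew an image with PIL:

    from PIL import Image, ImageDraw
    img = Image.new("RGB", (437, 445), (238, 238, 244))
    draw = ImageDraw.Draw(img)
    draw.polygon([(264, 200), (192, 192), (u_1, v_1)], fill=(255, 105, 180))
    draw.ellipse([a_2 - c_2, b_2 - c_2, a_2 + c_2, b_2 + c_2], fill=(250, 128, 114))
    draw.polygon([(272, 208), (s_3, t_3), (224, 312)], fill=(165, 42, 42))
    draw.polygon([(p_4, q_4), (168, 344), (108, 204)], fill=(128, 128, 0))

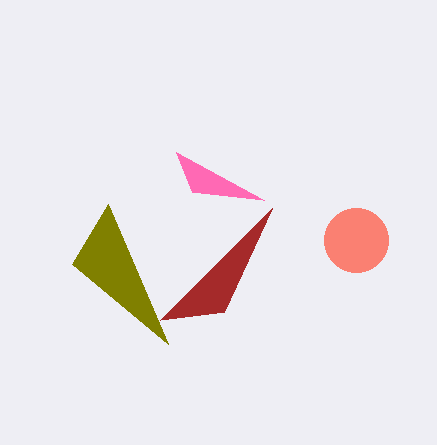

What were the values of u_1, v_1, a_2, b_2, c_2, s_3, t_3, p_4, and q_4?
u_1 = 176
v_1 = 152
a_2 = 356
b_2 = 240
c_2 = 32
s_3 = 160
t_3 = 320
p_4 = 72
q_4 = 264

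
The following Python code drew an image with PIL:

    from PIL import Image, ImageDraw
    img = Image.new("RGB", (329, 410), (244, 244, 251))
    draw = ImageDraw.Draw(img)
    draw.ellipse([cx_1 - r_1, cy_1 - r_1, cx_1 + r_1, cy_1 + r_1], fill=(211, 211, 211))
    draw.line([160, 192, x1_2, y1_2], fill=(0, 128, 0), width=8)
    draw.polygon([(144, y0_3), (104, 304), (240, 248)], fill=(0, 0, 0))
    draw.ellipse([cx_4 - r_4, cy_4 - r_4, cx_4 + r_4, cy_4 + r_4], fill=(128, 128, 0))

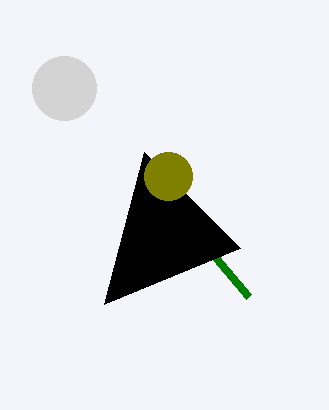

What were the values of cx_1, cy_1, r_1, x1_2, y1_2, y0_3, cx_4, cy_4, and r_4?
cx_1 = 64; cy_1 = 88; r_1 = 32; x1_2 = 248; y1_2 = 296; y0_3 = 152; cx_4 = 168; cy_4 = 176; r_4 = 24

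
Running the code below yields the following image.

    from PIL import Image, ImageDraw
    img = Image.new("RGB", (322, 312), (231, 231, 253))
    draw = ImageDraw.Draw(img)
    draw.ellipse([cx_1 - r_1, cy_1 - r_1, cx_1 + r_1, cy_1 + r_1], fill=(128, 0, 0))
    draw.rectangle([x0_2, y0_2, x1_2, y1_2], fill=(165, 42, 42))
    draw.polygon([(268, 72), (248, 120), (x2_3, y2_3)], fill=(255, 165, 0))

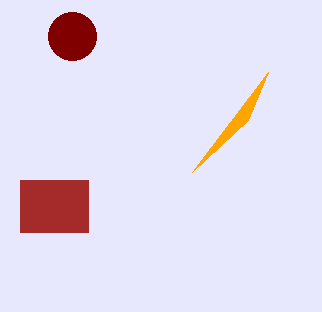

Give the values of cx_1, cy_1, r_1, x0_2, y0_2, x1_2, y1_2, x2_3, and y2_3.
cx_1 = 72, cy_1 = 36, r_1 = 24, x0_2 = 20, y0_2 = 180, x1_2 = 88, y1_2 = 232, x2_3 = 192, y2_3 = 172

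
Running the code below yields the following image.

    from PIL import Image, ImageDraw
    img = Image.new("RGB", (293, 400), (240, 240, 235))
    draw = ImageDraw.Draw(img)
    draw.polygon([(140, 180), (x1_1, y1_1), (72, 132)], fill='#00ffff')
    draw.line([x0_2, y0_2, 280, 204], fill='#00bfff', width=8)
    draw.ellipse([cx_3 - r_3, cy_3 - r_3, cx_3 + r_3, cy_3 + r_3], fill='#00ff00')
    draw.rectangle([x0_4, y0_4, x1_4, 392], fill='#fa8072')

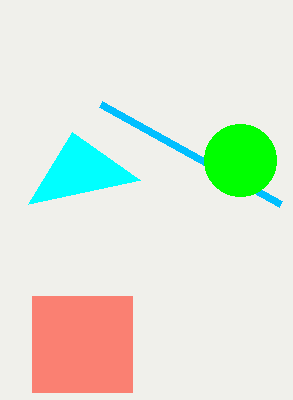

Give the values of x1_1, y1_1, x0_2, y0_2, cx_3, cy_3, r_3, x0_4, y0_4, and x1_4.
x1_1 = 28, y1_1 = 204, x0_2 = 100, y0_2 = 104, cx_3 = 240, cy_3 = 160, r_3 = 36, x0_4 = 32, y0_4 = 296, x1_4 = 132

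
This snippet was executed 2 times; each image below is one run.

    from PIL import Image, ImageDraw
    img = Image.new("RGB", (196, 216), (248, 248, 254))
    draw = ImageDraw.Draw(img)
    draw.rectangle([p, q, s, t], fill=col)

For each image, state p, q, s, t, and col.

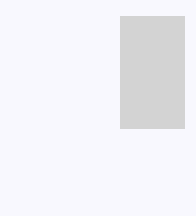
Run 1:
p = 120, q = 16, s = 184, t = 128, col = 'lightgray'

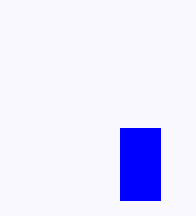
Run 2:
p = 120; q = 128; s = 160; t = 200; col = 'blue'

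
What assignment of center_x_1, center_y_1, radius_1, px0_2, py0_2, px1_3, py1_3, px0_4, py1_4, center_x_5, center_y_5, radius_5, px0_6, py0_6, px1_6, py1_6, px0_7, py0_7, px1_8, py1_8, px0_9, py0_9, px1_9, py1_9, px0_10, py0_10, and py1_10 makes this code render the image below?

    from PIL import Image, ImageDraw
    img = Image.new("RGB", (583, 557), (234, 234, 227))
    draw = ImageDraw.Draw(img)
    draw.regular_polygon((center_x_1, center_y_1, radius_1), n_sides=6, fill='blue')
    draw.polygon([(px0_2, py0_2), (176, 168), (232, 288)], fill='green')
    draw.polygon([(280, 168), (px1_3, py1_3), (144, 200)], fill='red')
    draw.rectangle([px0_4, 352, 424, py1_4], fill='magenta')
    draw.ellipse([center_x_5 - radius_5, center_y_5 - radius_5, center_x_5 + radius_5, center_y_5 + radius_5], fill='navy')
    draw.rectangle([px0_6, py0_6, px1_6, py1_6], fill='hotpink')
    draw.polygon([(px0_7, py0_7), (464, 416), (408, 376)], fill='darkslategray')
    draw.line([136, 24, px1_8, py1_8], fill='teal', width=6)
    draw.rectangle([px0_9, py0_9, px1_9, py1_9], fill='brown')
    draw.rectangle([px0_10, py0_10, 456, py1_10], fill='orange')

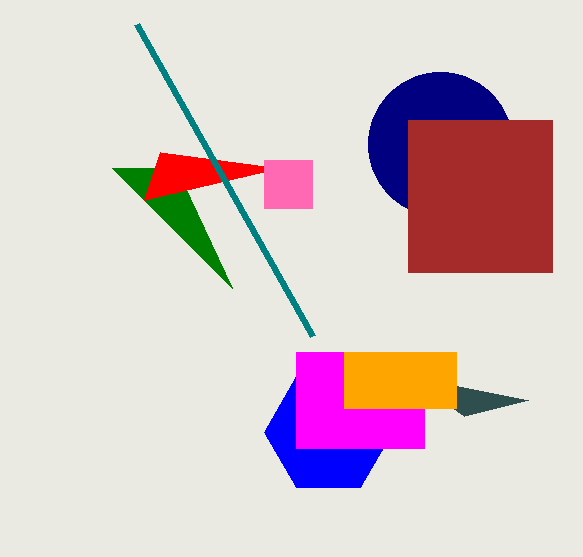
center_x_1 = 328; center_y_1 = 432; radius_1 = 64; px0_2 = 112; py0_2 = 168; px1_3 = 160; py1_3 = 152; px0_4 = 296; py1_4 = 448; center_x_5 = 440; center_y_5 = 144; radius_5 = 72; px0_6 = 264; py0_6 = 160; px1_6 = 312; py1_6 = 208; px0_7 = 528; py0_7 = 400; px1_8 = 312; py1_8 = 336; px0_9 = 408; py0_9 = 120; px1_9 = 552; py1_9 = 272; px0_10 = 344; py0_10 = 352; py1_10 = 408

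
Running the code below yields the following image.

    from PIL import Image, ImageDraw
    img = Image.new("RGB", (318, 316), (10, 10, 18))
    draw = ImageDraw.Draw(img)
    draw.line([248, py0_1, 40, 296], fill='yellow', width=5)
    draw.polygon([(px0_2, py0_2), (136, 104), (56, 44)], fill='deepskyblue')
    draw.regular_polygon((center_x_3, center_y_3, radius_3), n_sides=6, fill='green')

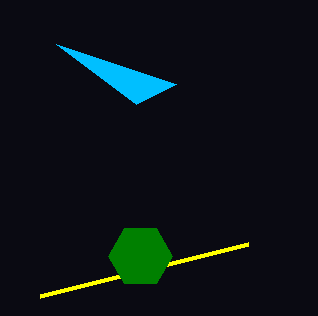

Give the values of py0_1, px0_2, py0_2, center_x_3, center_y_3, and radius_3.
py0_1 = 244
px0_2 = 176
py0_2 = 84
center_x_3 = 140
center_y_3 = 256
radius_3 = 32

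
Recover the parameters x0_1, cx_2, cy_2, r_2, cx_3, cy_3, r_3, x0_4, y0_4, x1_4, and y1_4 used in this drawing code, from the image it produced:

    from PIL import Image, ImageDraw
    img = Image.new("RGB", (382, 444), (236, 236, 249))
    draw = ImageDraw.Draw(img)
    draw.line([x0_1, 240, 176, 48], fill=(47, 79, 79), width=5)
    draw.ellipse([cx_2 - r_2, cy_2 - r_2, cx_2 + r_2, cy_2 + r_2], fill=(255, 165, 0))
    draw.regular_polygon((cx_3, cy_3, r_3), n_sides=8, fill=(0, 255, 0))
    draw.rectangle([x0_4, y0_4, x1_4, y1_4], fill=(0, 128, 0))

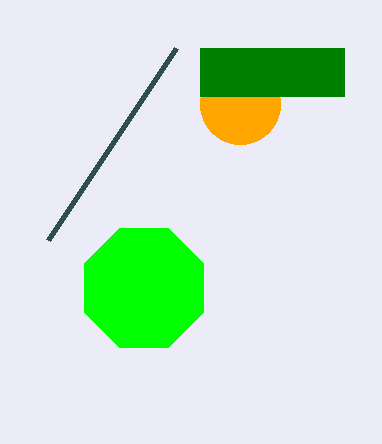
x0_1 = 48
cx_2 = 240
cy_2 = 104
r_2 = 40
cx_3 = 144
cy_3 = 288
r_3 = 64
x0_4 = 200
y0_4 = 48
x1_4 = 344
y1_4 = 96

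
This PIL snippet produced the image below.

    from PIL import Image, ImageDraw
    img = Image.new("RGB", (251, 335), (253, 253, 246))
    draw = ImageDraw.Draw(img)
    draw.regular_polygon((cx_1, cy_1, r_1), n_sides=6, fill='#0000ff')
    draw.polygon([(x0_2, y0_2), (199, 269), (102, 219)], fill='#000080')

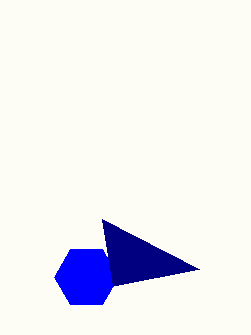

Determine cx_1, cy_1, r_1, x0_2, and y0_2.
cx_1 = 86, cy_1 = 277, r_1 = 32, x0_2 = 113, y0_2 = 286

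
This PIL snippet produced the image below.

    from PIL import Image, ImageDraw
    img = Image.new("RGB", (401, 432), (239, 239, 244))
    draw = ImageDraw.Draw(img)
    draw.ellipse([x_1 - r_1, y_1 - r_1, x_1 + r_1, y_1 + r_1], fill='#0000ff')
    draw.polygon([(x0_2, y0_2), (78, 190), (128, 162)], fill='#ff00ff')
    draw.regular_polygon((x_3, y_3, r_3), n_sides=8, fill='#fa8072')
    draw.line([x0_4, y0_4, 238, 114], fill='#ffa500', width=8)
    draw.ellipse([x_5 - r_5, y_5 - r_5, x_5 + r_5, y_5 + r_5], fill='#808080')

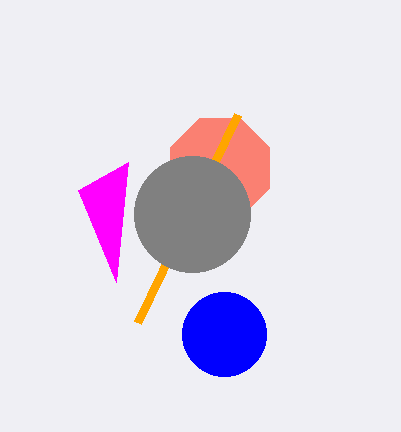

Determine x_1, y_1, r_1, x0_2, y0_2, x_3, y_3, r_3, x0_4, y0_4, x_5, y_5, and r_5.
x_1 = 224; y_1 = 334; r_1 = 42; x0_2 = 116; y0_2 = 282; x_3 = 220; y_3 = 168; r_3 = 54; x0_4 = 138; y0_4 = 322; x_5 = 192; y_5 = 214; r_5 = 58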